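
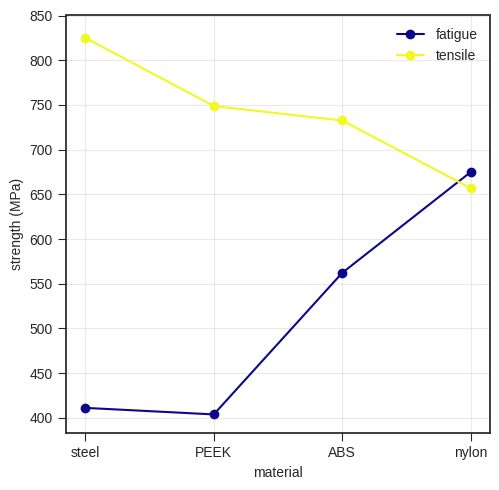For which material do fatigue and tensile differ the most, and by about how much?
steel: fatigue ≈ 400, tensile ≈ 850 → gap ≈ 450. Next-largest (PEEK) is only ≈ 350.

steel, ≈ 450 MPa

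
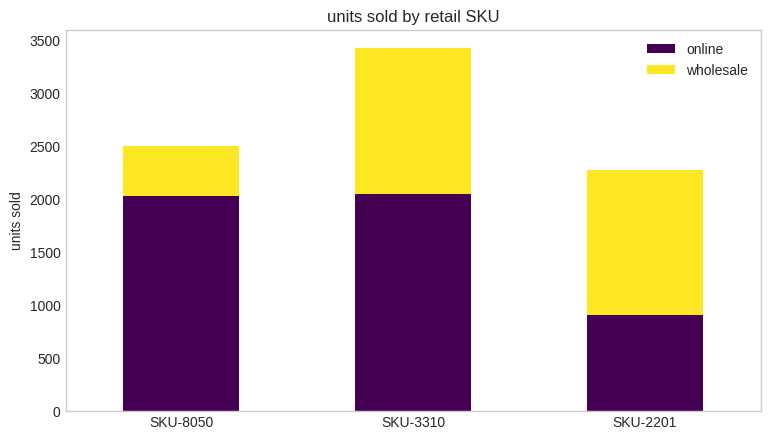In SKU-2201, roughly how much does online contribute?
online top ≈ 1000, bottom ≈ 0; segment ≈ 1000.

≈ 1000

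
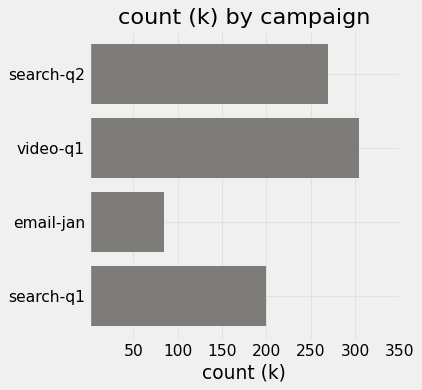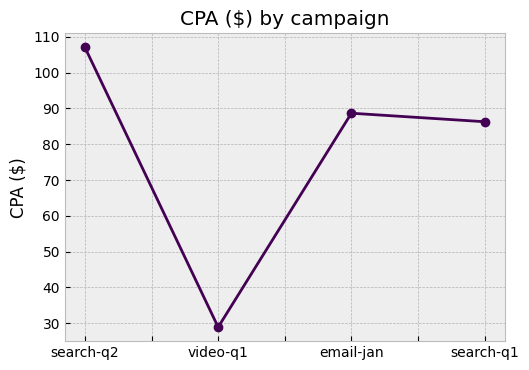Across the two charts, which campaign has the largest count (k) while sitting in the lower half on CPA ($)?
Chart 2 median CPA ($) ≈ 90; below-median campaigns: video-q1, search-q1. Among those, video-q1 has the highest count (k) (≈ 300).

video-q1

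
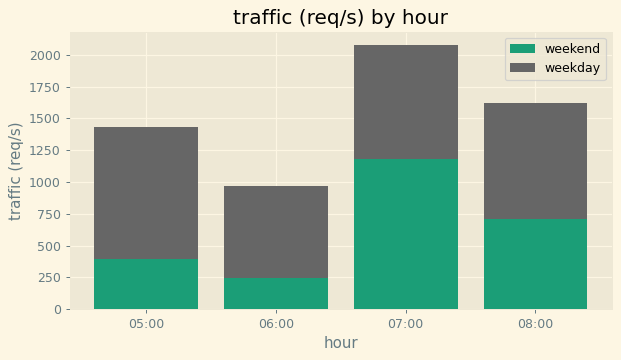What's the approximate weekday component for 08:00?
weekday top ≈ 1600, bottom ≈ 800; segment ≈ 800.

≈ 800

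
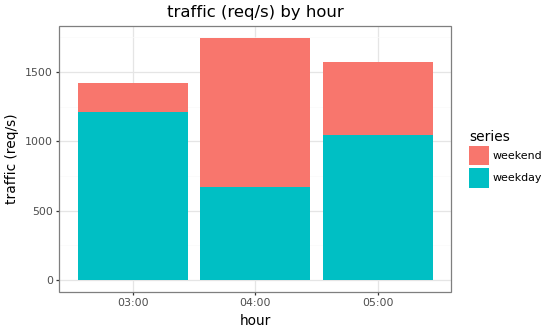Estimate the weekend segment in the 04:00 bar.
≈ 1200

weekend top ≈ 1800, bottom ≈ 600; segment ≈ 1200.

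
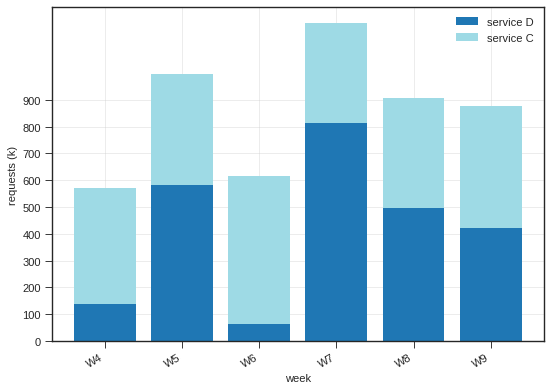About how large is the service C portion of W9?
≈ 500

service C top ≈ 900, bottom ≈ 400; segment ≈ 500.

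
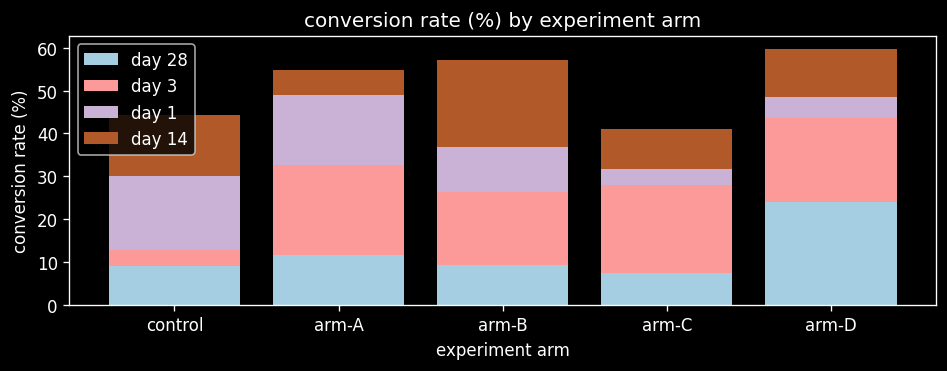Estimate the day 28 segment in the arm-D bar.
≈ 25

day 28 top ≈ 25, bottom ≈ 0; segment ≈ 25.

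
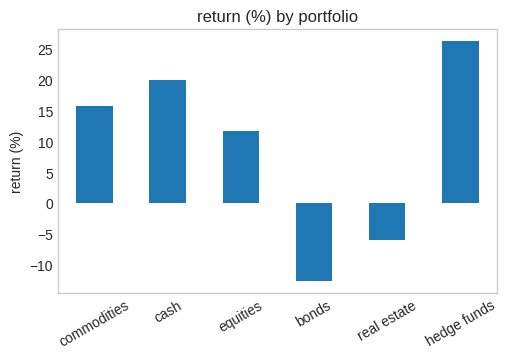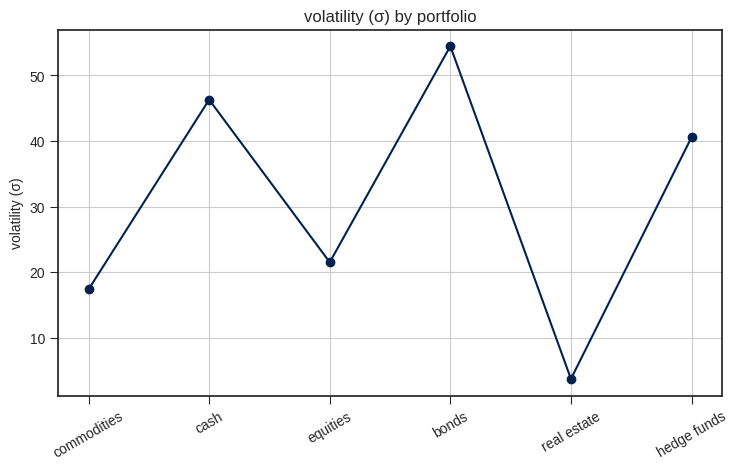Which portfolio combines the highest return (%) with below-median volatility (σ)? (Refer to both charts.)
commodities

Chart 2 median volatility (σ) ≈ 30; below-median portfolios: commodities, equities, real estate. Among those, commodities has the highest return (%) (≈ 15).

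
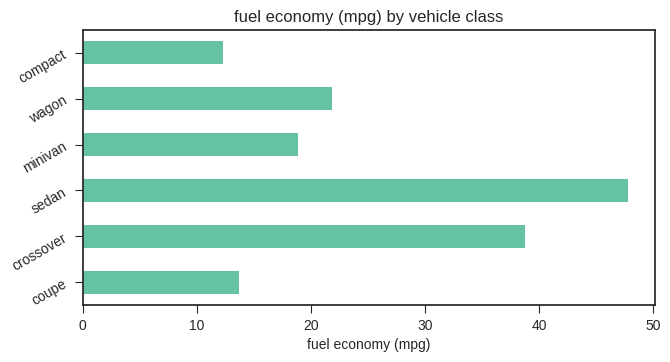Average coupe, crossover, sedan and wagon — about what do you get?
≈ 31

(15 + 40 + 50 + 20) / 4 ≈ 31.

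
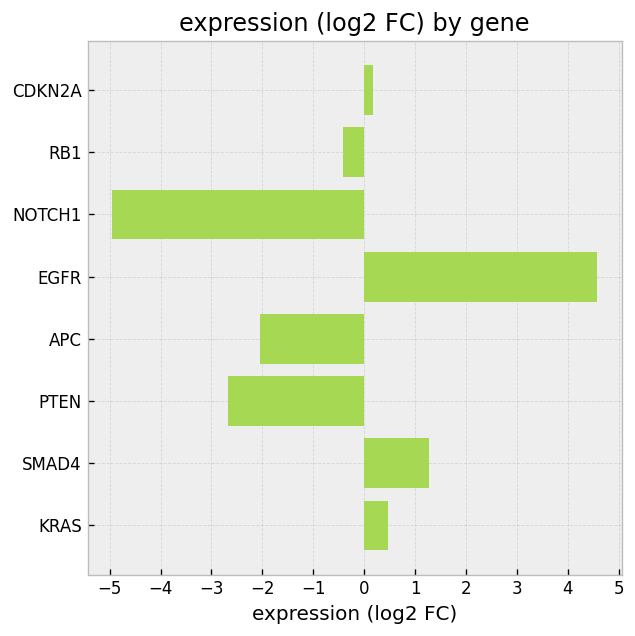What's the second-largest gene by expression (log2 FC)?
Top 3: EGFR ≈ 5, SMAD4 ≈ 1, KRAS ≈ 0.

SMAD4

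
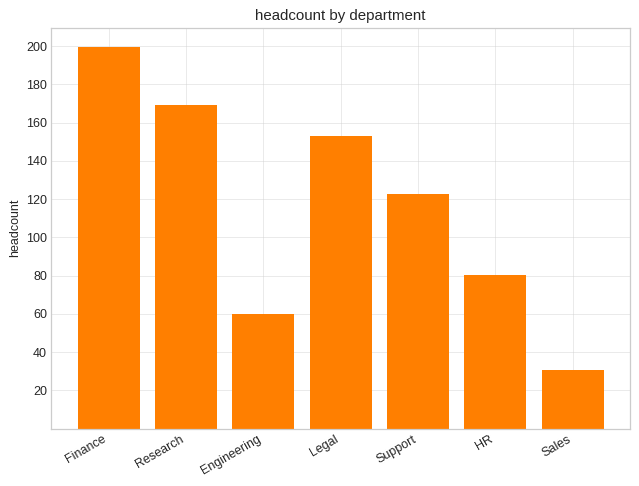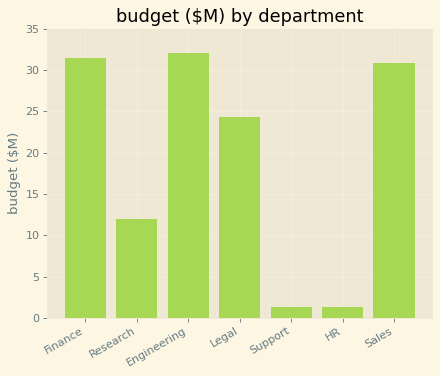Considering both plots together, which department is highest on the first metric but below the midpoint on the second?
Chart 2 median budget ($M) ≈ 25; below-median departments: Research, Support, HR. Among those, Research has the highest headcount (≈ 160).

Research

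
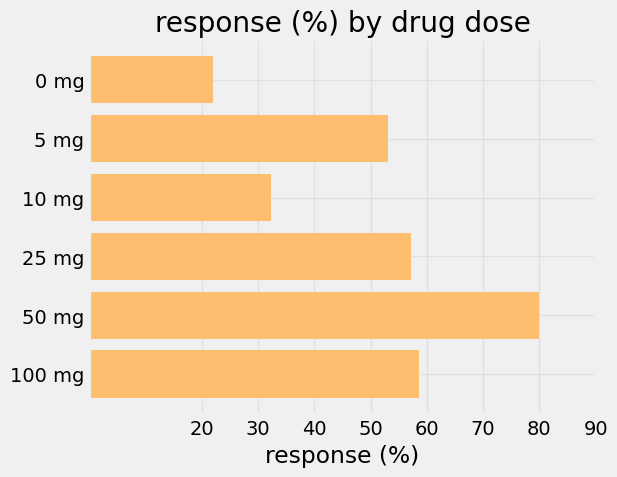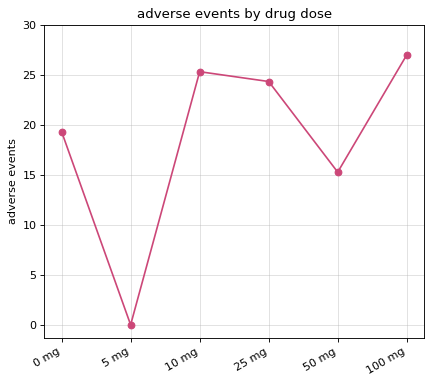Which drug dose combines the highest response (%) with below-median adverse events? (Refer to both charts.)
Chart 2 median adverse events ≈ 20; below-median drug doses: 0 mg, 5 mg, 50 mg. Among those, 50 mg has the highest response (%) (≈ 80).

50 mg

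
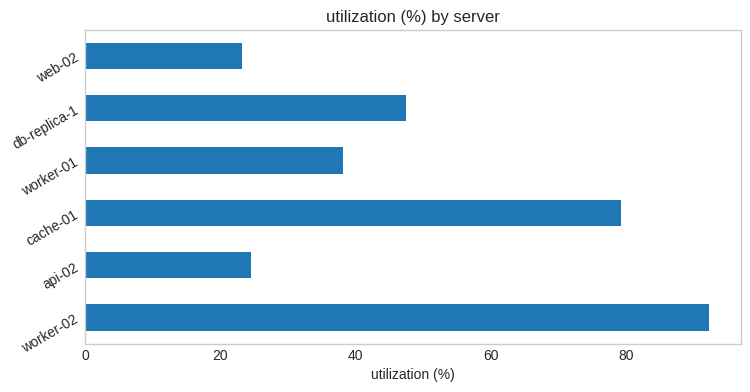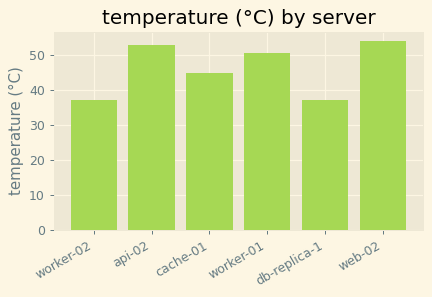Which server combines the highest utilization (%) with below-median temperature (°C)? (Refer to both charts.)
worker-02

Chart 2 median temperature (°C) ≈ 50; below-median servers: worker-02, cache-01, db-replica-1. Among those, worker-02 has the highest utilization (%) (≈ 90).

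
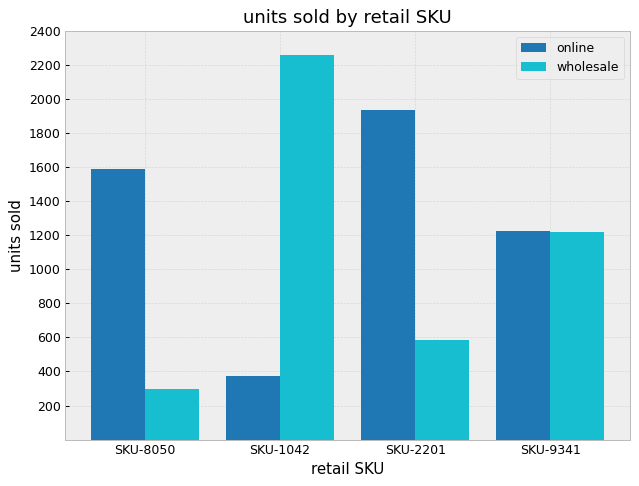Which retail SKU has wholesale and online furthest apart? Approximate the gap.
SKU-1042: wholesale ≈ 2200, online ≈ 400 → gap ≈ 1800. Next-largest (SKU-2201) is only ≈ 1400.

SKU-1042, ≈ 1800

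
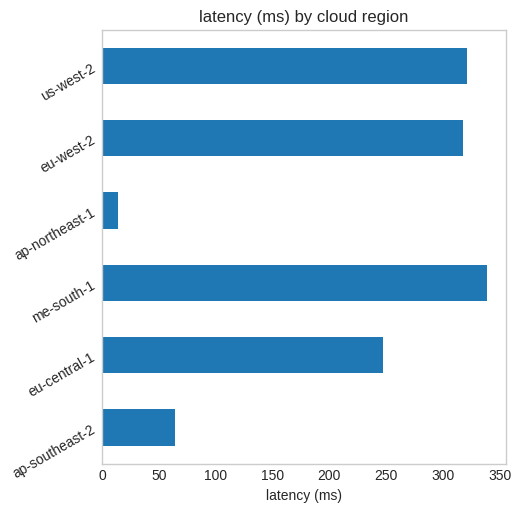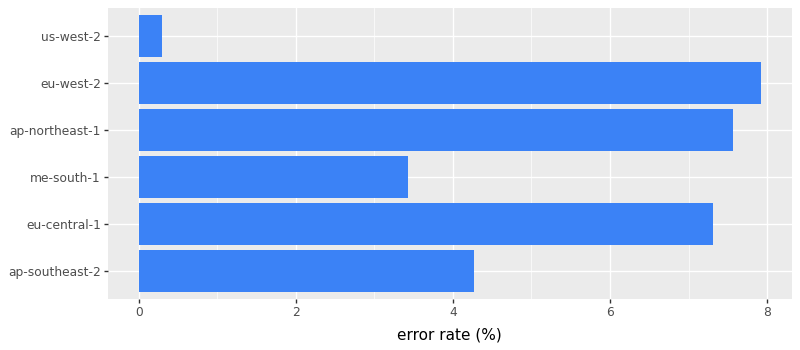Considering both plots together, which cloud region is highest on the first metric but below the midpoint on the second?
me-south-1

Chart 2 median error rate (%) ≈ 6; below-median cloud regions: ap-southeast-2, me-south-1, us-west-2. Among those, me-south-1 has the highest latency (ms) (≈ 350).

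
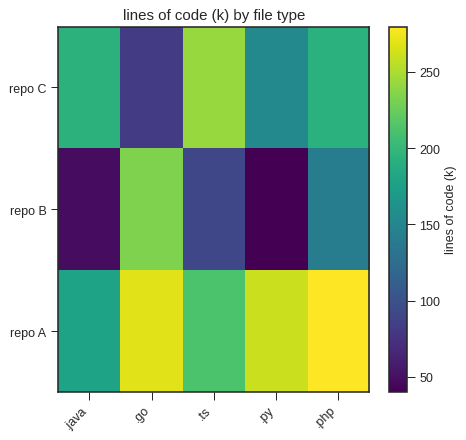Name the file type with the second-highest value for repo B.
Top 3 for repo B: .go ≈ 240, .php ≈ 140, .ts ≈ 100.

.php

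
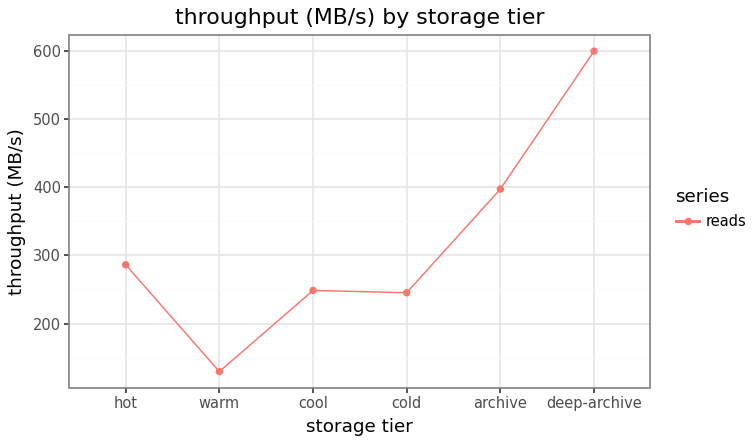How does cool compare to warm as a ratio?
cool ≈ 250, warm ≈ 150; 250/150 ≈ 1.67.

≈ 1.67×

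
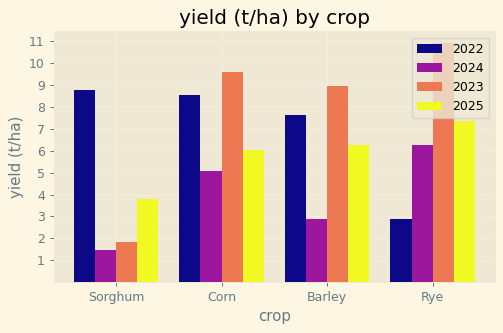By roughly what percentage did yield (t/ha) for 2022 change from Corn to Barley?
≈ -11.1%

Corn ≈ 9, Barley ≈ 8; (8 − 9) / 9 ≈ -11.1%.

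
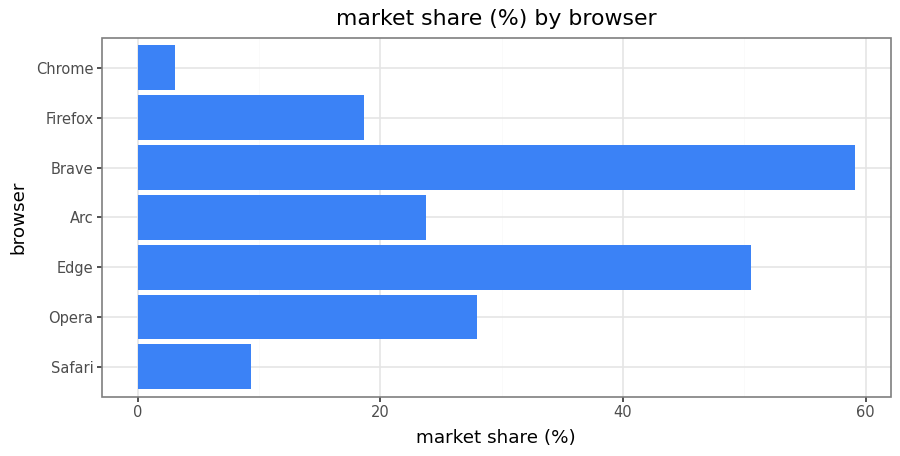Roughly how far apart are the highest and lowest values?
≈ 55

Max Brave ≈ 60, min Chrome ≈ 5; range ≈ 55.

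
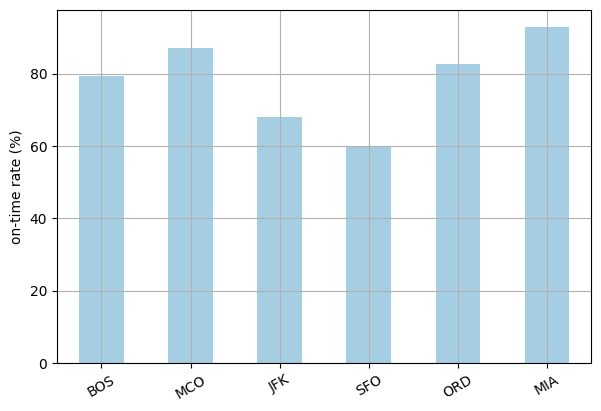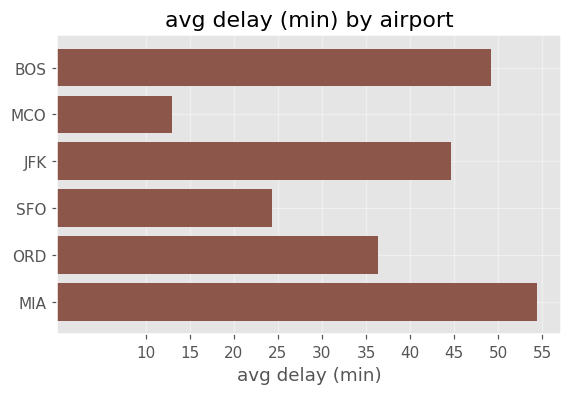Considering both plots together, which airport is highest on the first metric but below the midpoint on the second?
Chart 2 median avg delay (min) ≈ 40; below-median airports: MCO, SFO, ORD. Among those, MCO has the highest on-time rate (%) (≈ 90).

MCO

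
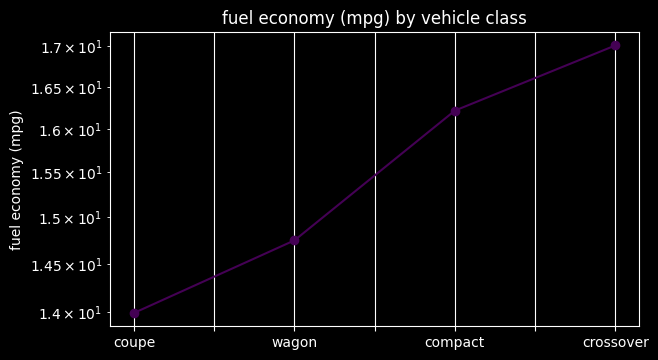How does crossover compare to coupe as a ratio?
crossover ≈ 17.0, coupe ≈ 14.0; 17.0/14.0 ≈ 1.21.

≈ 1.21×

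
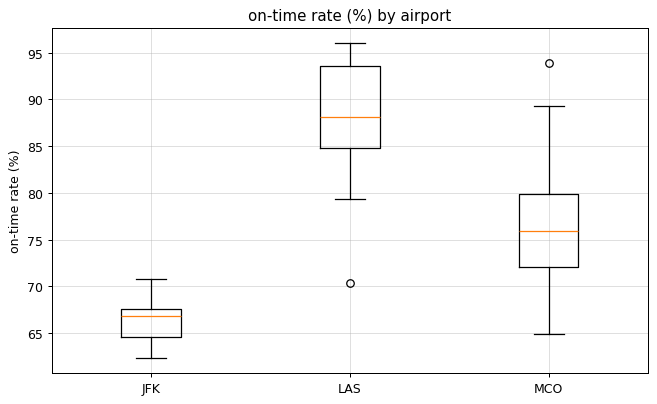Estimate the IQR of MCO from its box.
Q3 ≈ 80, Q1 ≈ 72; IQR ≈ 8.

≈ 8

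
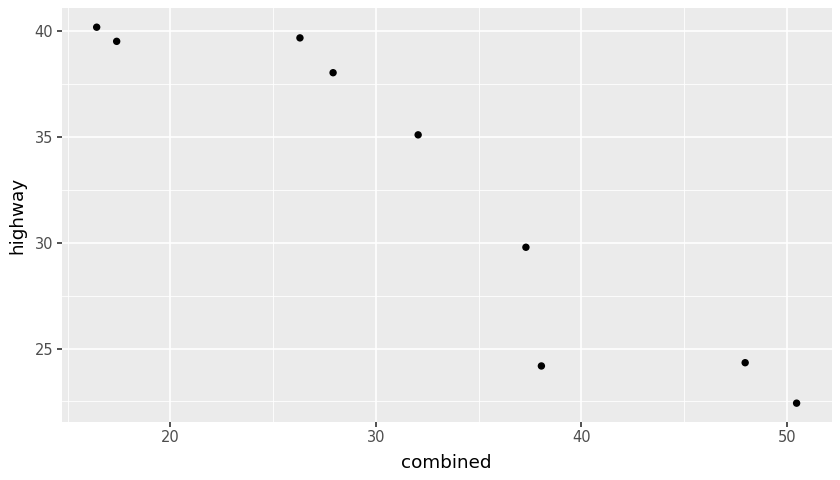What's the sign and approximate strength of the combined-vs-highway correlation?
Points are negatively correlated; strong (|r| ≈ 0.9).

negative, strong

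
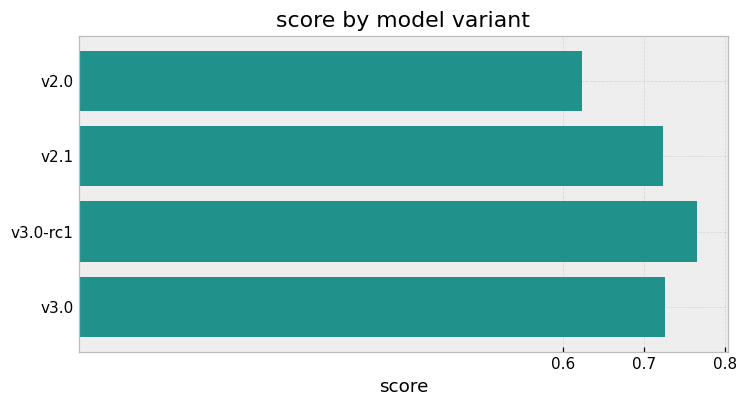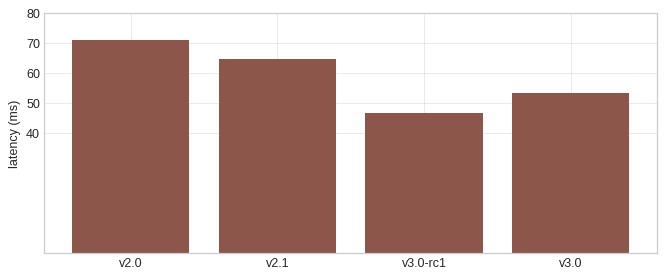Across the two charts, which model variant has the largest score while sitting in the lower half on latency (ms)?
Chart 2 median latency (ms) ≈ 60; below-median model variants: v3.0-rc1, v3.0. Among those, v3.0-rc1 has the highest score (≈ 0.8).

v3.0-rc1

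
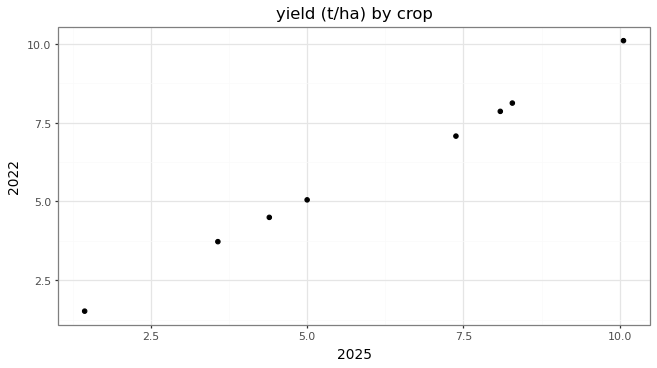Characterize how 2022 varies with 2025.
Points are positively correlated; strong (|r| ≈ 1.0).

positive, strong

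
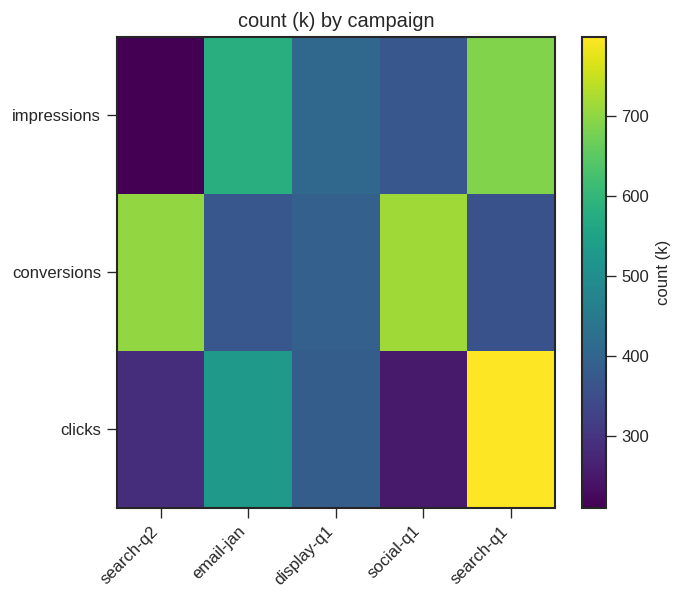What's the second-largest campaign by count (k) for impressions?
email-jan

Top 3 for impressions: search-q1 ≈ 700, email-jan ≈ 600, display-q1 ≈ 400.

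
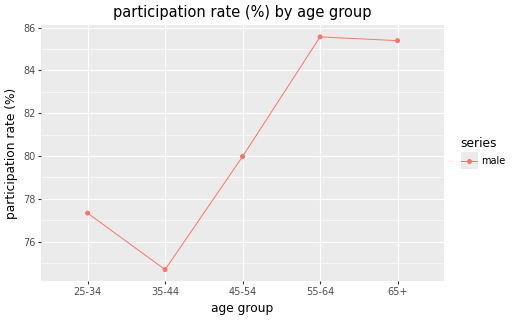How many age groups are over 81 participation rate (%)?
2

Above 81: 55-64, 65+.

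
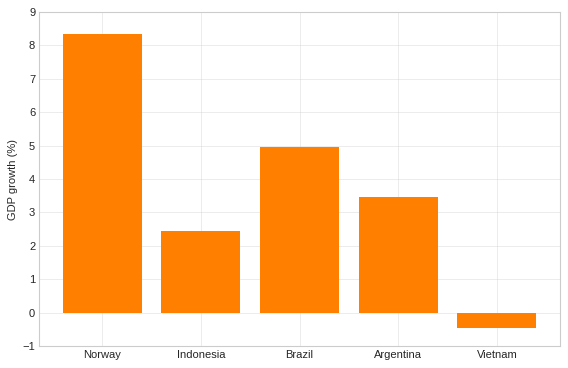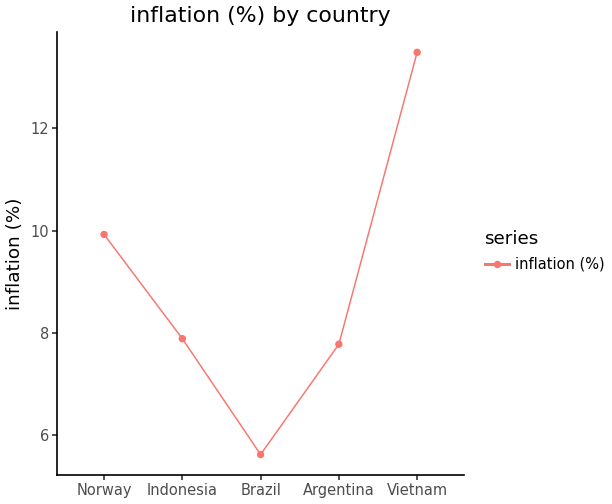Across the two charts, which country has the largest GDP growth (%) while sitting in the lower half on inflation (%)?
Chart 2 median inflation (%) ≈ 8; below-median countries: Brazil, Argentina. Among those, Brazil has the highest GDP growth (%) (≈ 5).

Brazil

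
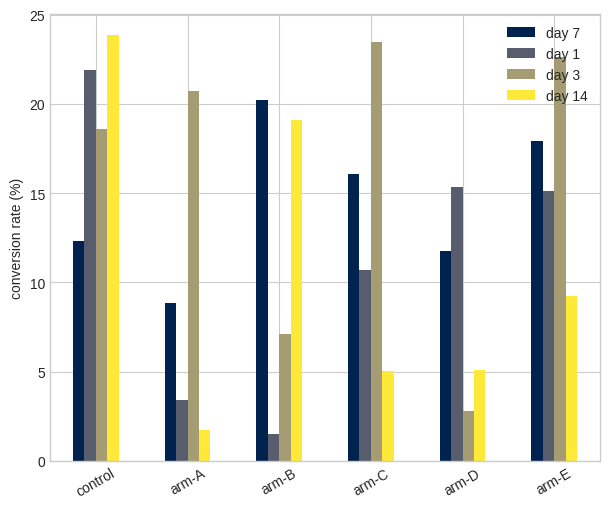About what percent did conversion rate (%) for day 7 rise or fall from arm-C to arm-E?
≈ +12.5%

arm-C ≈ 16, arm-E ≈ 18; (18 − 16) / 16 ≈ +12.5%.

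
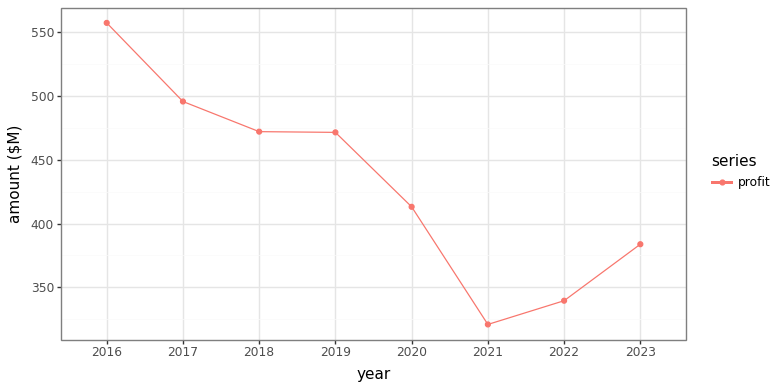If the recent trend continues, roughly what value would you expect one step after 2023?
Last three: 320, 340, 380 → slope ≈ 30/step → next ≈ 410.

≈ 410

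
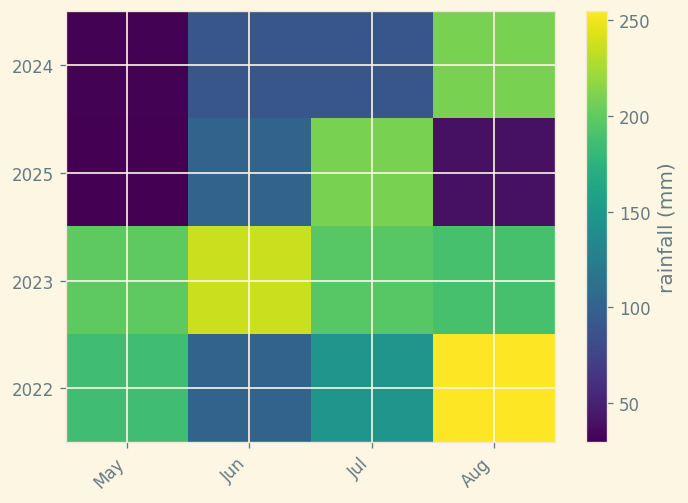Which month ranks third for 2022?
Jul

Top 4 for 2022: Aug ≈ 260, May ≈ 180, Jul ≈ 140, Jun ≈ 100.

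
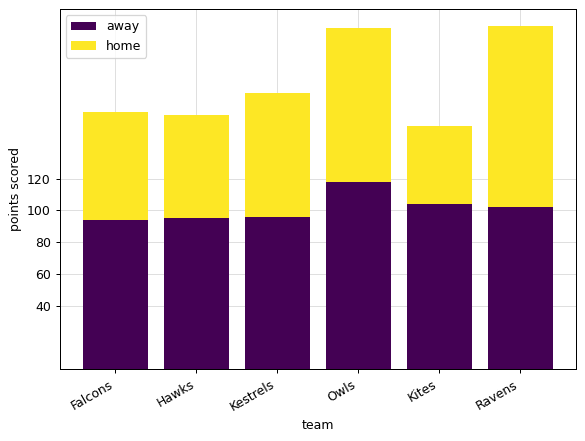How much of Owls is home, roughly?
≈ 100

home top ≈ 220, bottom ≈ 120; segment ≈ 100.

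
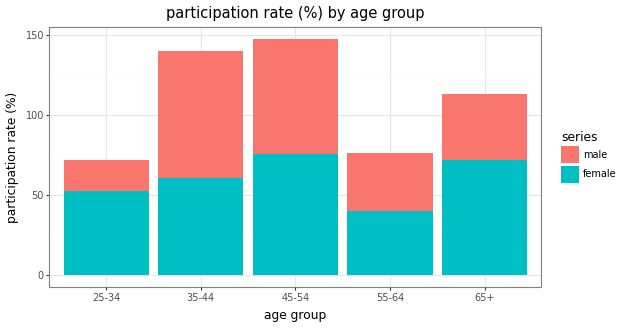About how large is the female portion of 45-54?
≈ 80

female top ≈ 80, bottom ≈ 0; segment ≈ 80.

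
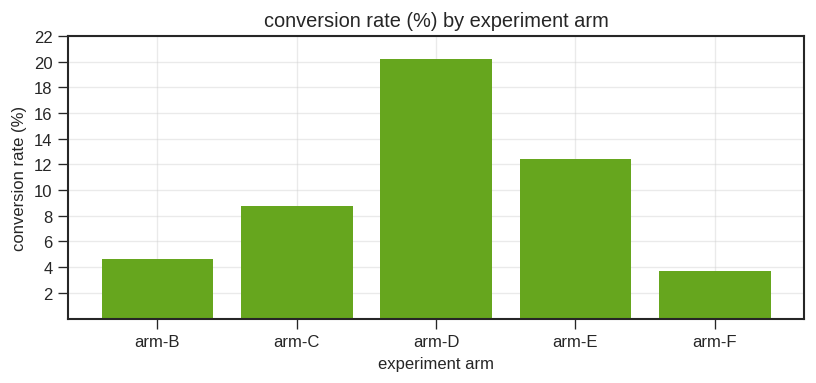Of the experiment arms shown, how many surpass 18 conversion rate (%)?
1

Above 18: arm-D.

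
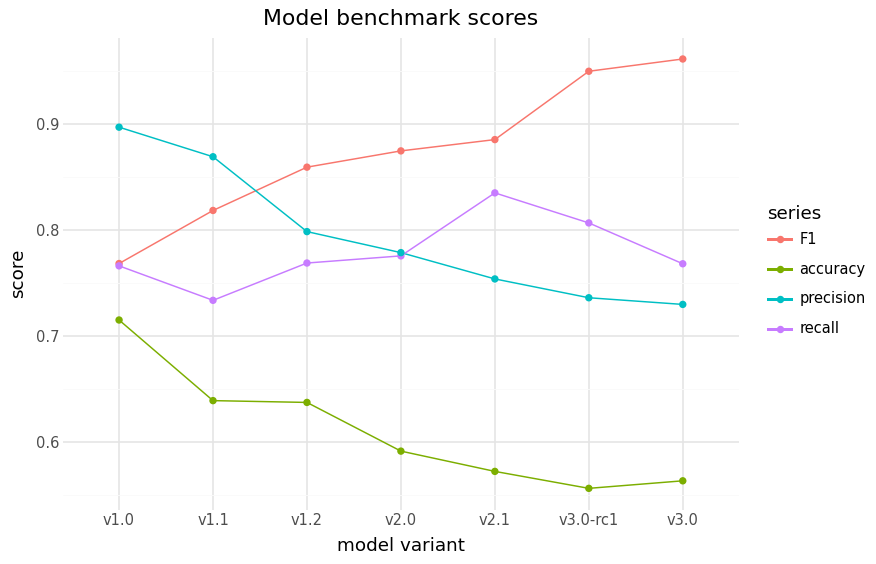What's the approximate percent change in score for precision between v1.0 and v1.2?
≈ -11.1%

v1.0 ≈ 0.90, v1.2 ≈ 0.80; (0.80 − 0.90) / 0.90 ≈ -11.1%.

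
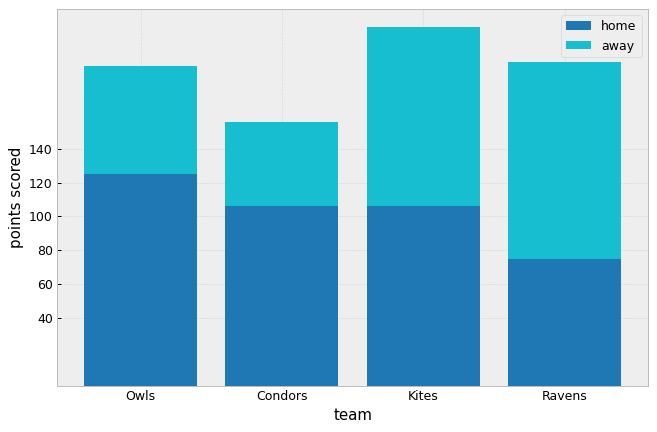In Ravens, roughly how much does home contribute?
≈ 80

home top ≈ 80, bottom ≈ 0; segment ≈ 80.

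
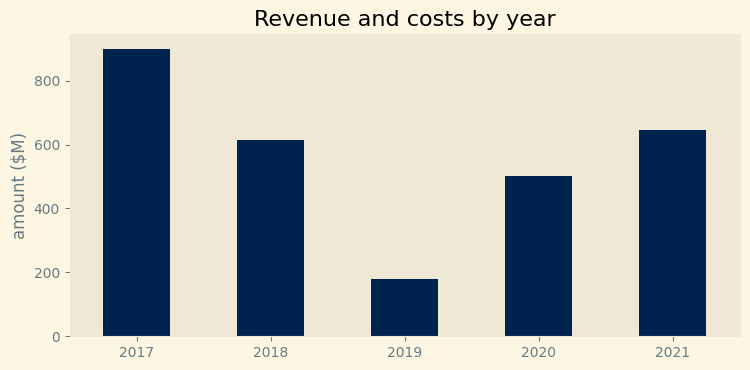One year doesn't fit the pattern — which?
2019

2019 ≈ 200; the rest sit between ≈ 500 and ≈ 900.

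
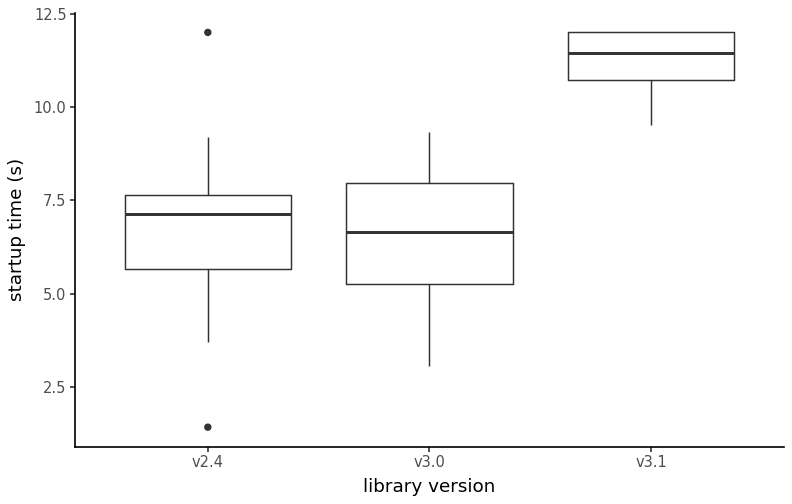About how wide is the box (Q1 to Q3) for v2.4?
≈ 2.0

Q3 ≈ 7.5, Q1 ≈ 5.5; IQR ≈ 2.0.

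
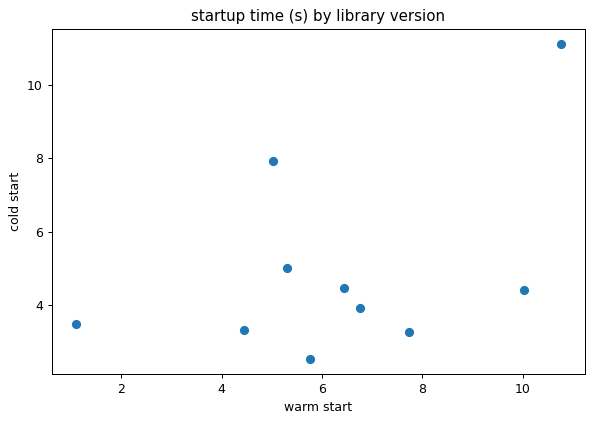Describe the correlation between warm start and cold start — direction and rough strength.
positive, moderate

Points are positively correlated; moderate (|r| ≈ 0.5).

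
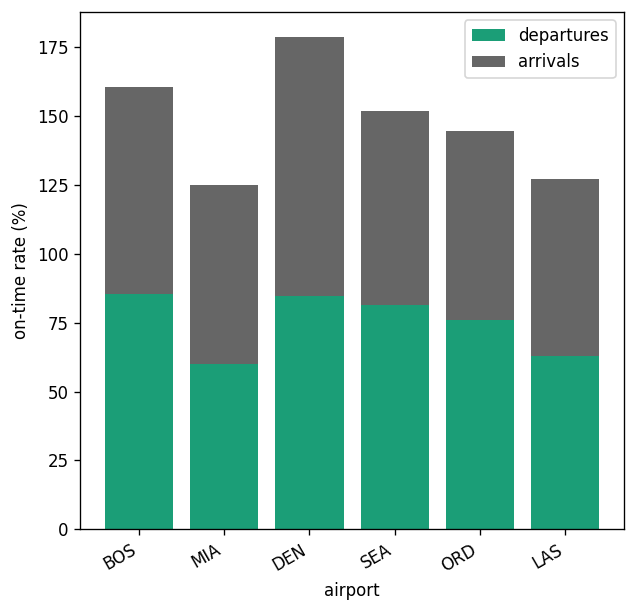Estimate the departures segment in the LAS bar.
departures top ≈ 60, bottom ≈ 0; segment ≈ 60.

≈ 60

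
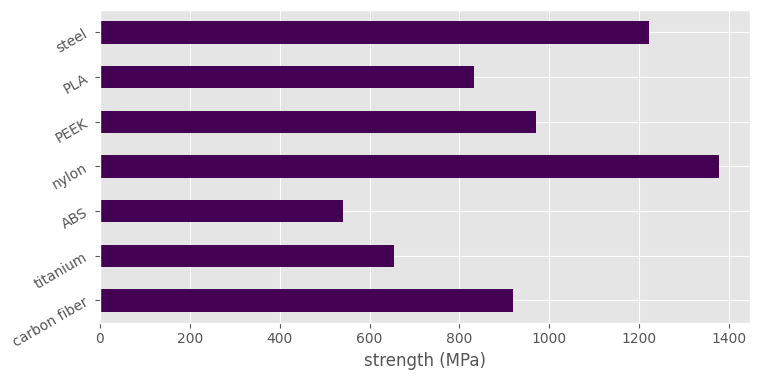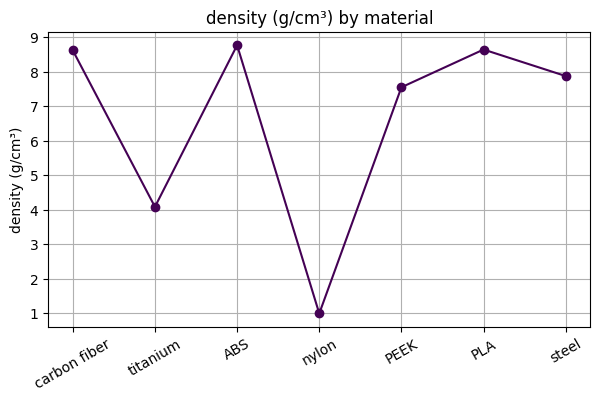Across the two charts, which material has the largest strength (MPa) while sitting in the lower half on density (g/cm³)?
nylon

Chart 2 median density (g/cm³) ≈ 8; below-median materials: titanium, nylon, PEEK. Among those, nylon has the highest strength (MPa) (≈ 1400).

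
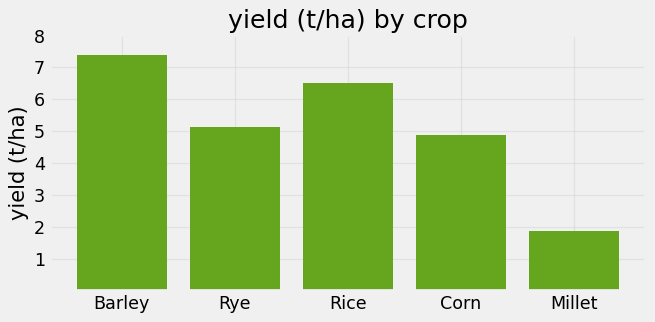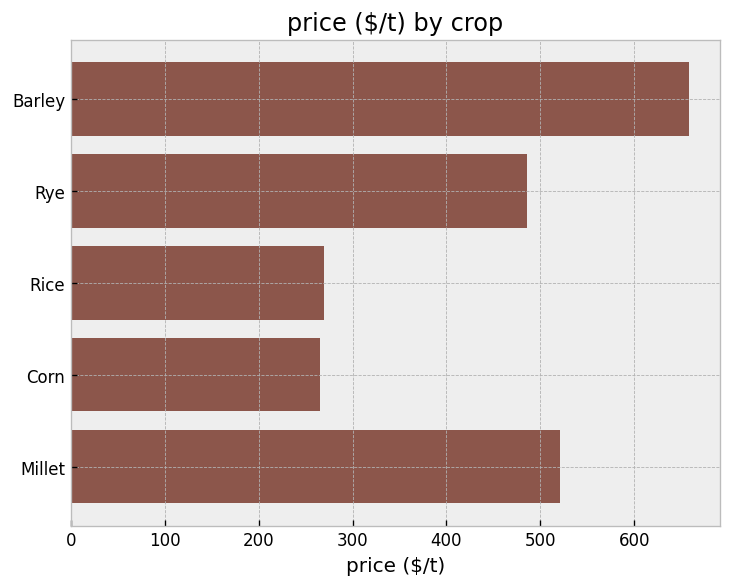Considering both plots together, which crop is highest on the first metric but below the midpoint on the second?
Rice

Chart 2 median price ($/t) ≈ 500; below-median crops: Rice, Corn. Among those, Rice has the highest yield (t/ha) (≈ 6).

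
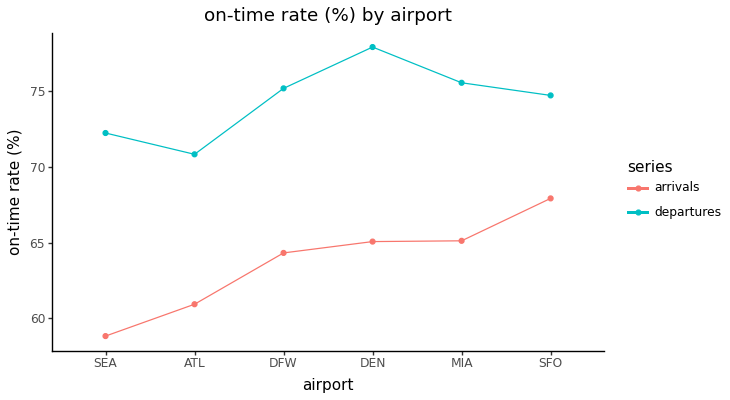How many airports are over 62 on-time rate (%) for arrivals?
4

Above 62: DFW, DEN, MIA, SFO.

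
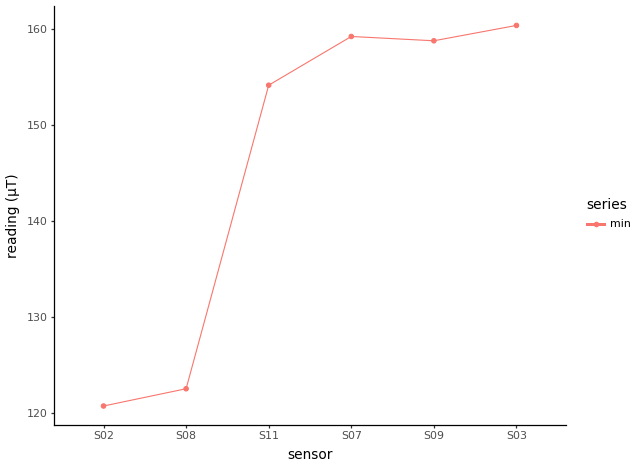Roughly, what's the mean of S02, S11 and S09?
(120 + 155 + 160) / 3 ≈ 145.

≈ 145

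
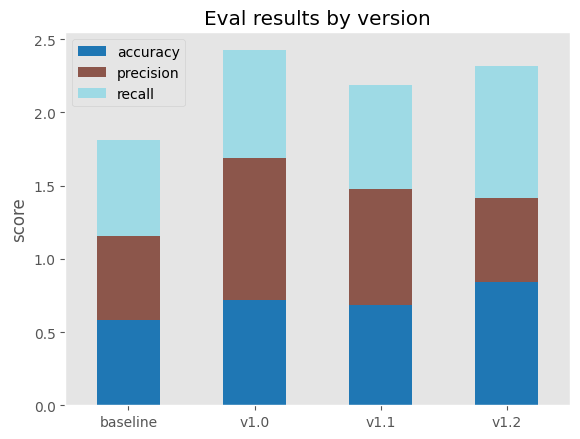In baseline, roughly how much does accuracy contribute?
accuracy top ≈ 0.5, bottom ≈ 0.0; segment ≈ 0.5.

≈ 0.5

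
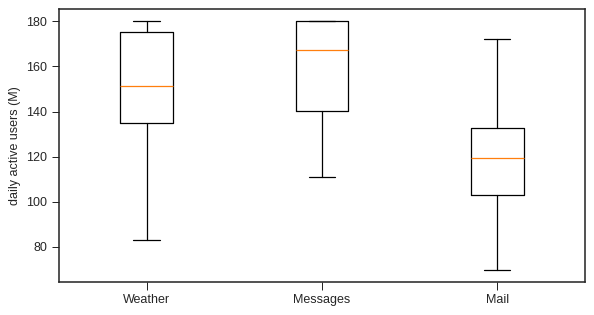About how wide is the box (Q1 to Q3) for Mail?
≈ 30

Q3 ≈ 135, Q1 ≈ 105; IQR ≈ 30.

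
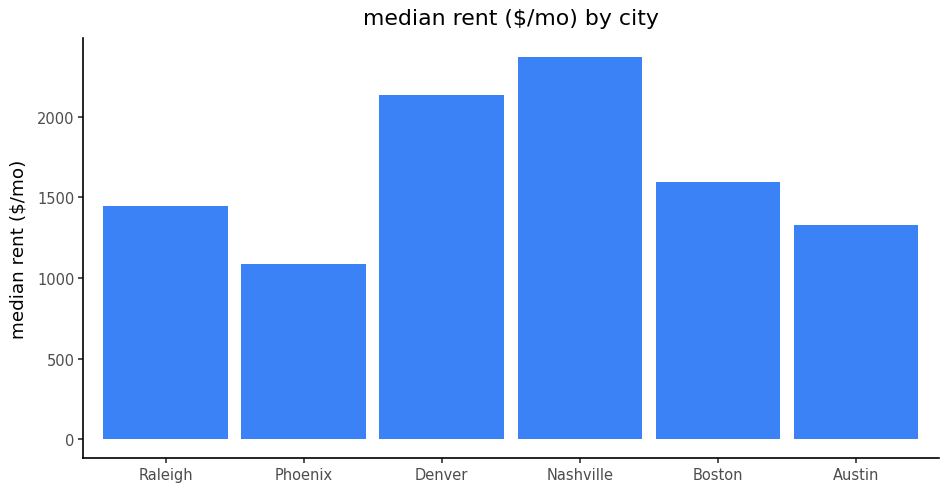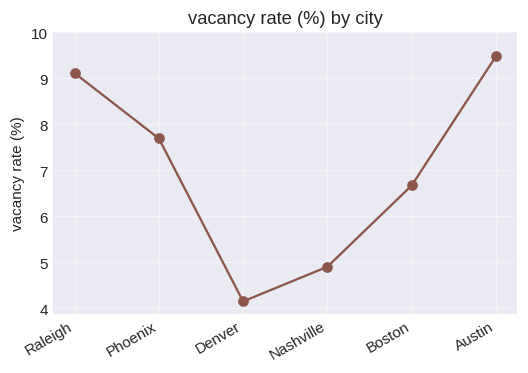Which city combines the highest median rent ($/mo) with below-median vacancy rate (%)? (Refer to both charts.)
Chart 2 median vacancy rate (%) ≈ 7; below-median cities: Denver, Nashville, Boston. Among those, Nashville has the highest median rent ($/mo) (≈ 2500).

Nashville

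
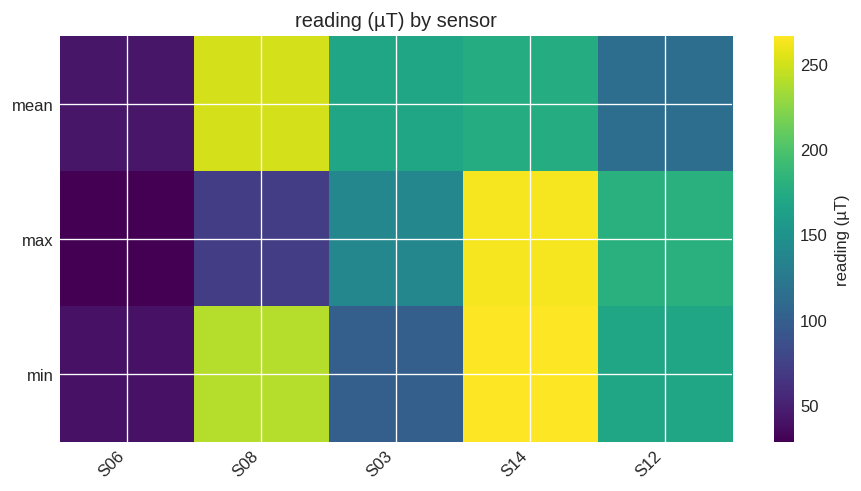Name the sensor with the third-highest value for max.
Top 4 for max: S14 ≈ 260, S12 ≈ 180, S03 ≈ 140, S08 ≈ 80.

S03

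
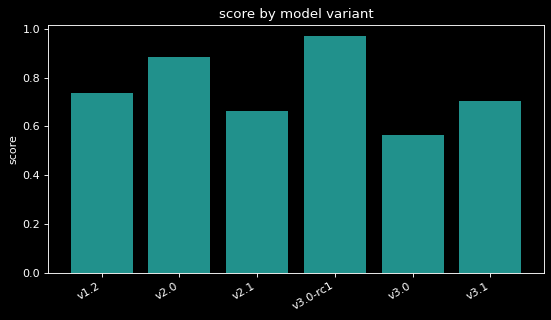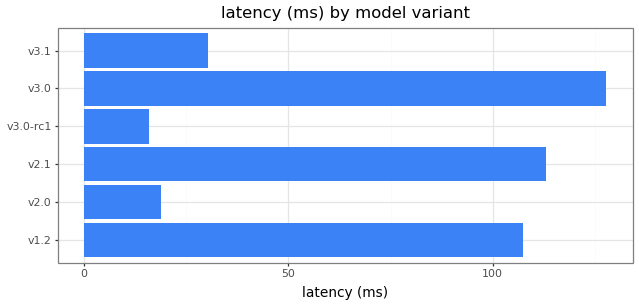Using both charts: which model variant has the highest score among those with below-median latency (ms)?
Chart 2 median latency (ms) ≈ 60; below-median model variants: v2.0, v3.0-rc1, v3.1. Among those, v3.0-rc1 has the highest score (≈ 1).

v3.0-rc1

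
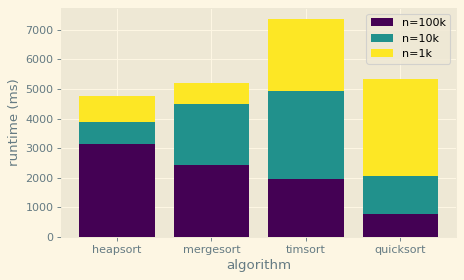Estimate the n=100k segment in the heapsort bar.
n=100k top ≈ 3000, bottom ≈ 0; segment ≈ 3000.

≈ 3000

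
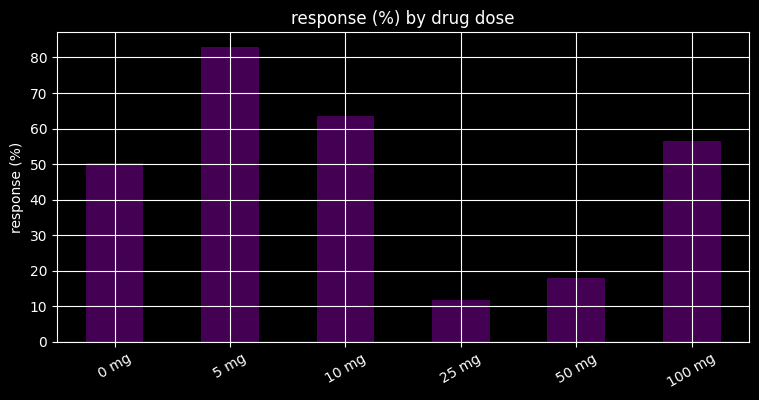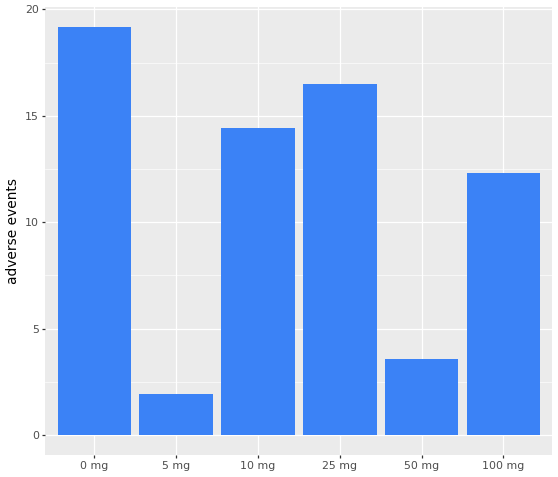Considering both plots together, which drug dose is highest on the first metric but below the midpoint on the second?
5 mg

Chart 2 median adverse events ≈ 14; below-median drug doses: 5 mg, 50 mg, 100 mg. Among those, 5 mg has the highest response (%) (≈ 80).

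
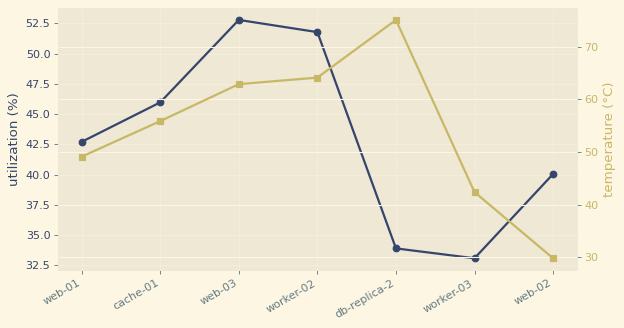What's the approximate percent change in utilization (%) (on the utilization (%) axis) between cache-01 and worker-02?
≈ +13%

cache-01 ≈ 46, worker-02 ≈ 52; (52 − 46) / 46 ≈ +13%.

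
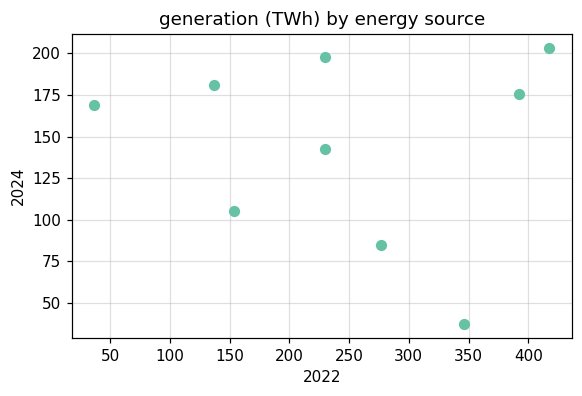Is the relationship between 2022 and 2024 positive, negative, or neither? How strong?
no clear correlation

Points are roughly uncorrelated; weak (|r| ≈ 0.1).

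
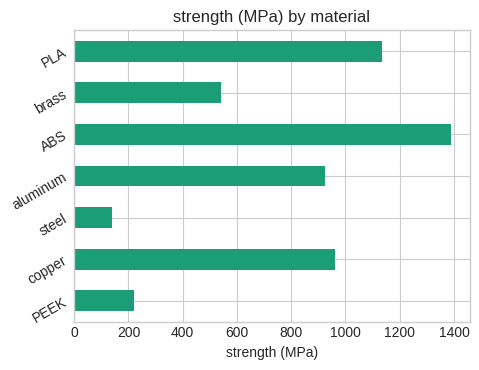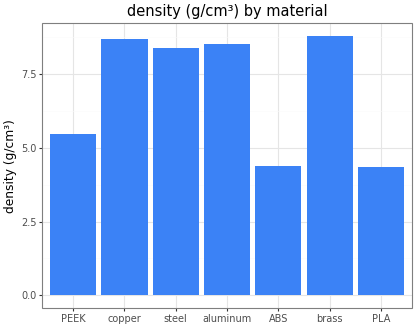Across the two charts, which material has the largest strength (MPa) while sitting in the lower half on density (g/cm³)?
ABS

Chart 2 median density (g/cm³) ≈ 8; below-median materials: PEEK, ABS, PLA. Among those, ABS has the highest strength (MPa) (≈ 1400).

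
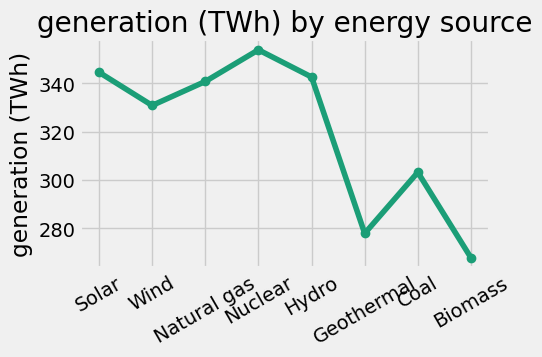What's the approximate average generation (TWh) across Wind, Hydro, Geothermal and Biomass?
(330 + 340 + 280 + 270) / 4 ≈ 305.

≈ 305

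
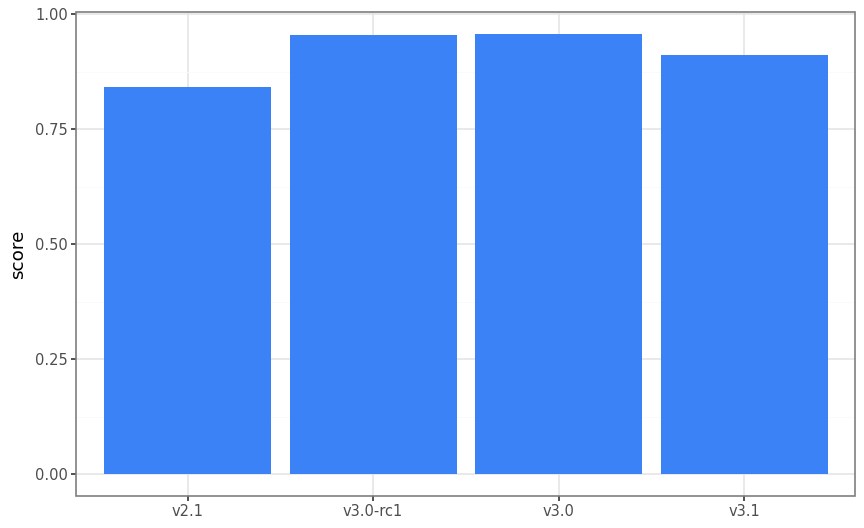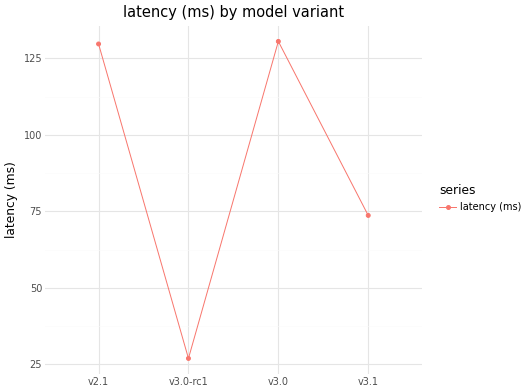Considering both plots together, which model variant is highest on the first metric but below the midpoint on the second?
v3.0-rc1

Chart 2 median latency (ms) ≈ 100; below-median model variants: v3.0-rc1, v3.1. Among those, v3.0-rc1 has the highest score (≈ 1).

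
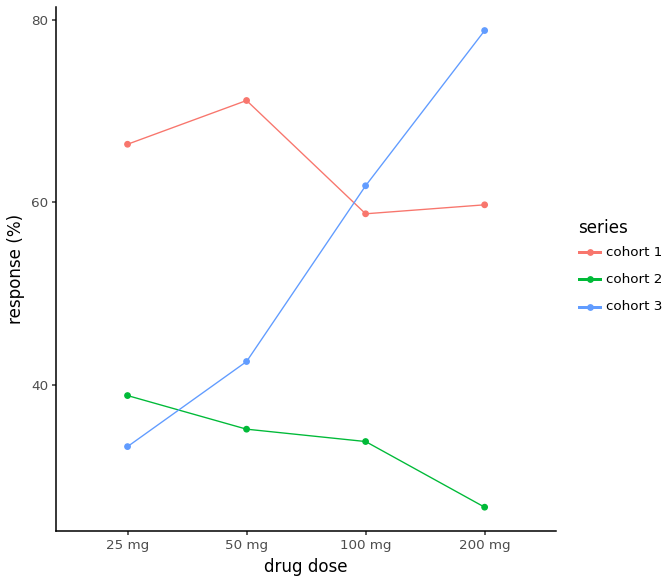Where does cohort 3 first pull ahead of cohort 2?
50 mg

25 mg: cohort 3 ≈ 35 vs cohort 2 ≈ 40 (not yet); 50 mg: cohort 3 ≈ 45 vs cohort 2 ≈ 35 (first crossover).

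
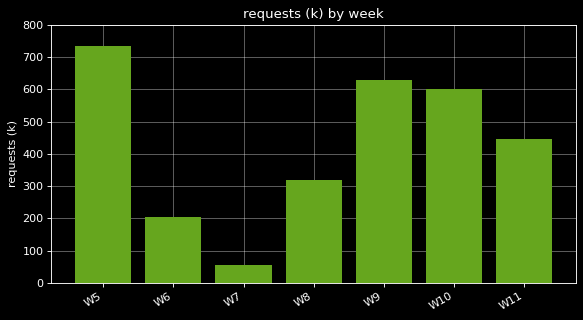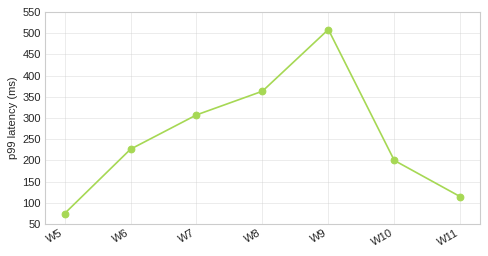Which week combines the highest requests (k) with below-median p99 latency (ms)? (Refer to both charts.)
W5

Chart 2 median p99 latency (ms) ≈ 250; below-median weeks: W5, W10, W11. Among those, W5 has the highest requests (k) (≈ 700).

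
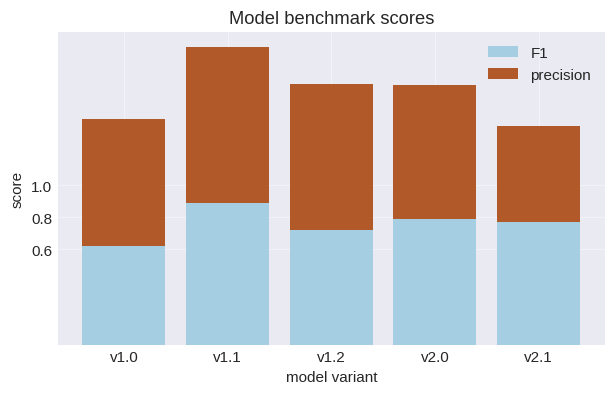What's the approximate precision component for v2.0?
precision top ≈ 1.6, bottom ≈ 0.8; segment ≈ 0.8.

≈ 0.8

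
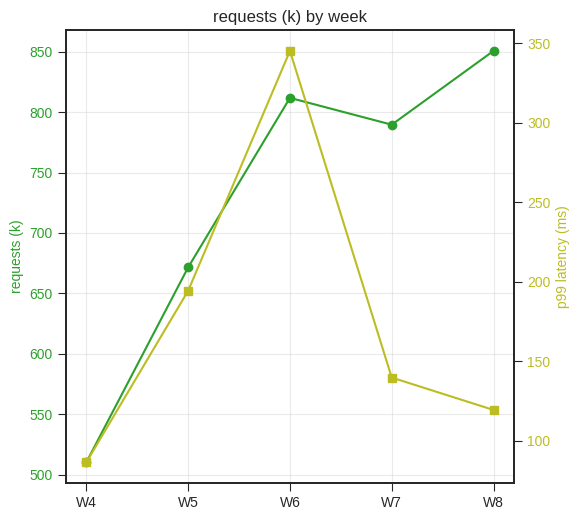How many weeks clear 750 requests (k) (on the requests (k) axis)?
3

Above 750: W6, W7, W8.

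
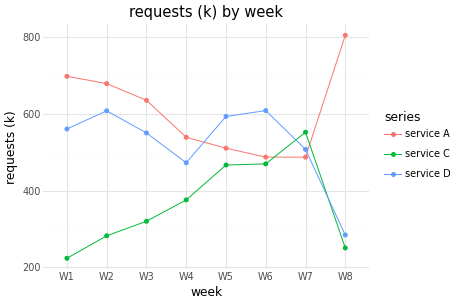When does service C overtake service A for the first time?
W7

W6: service C ≈ 450 vs service A ≈ 500 (not yet); W7: service C ≈ 550 vs service A ≈ 500 (first crossover).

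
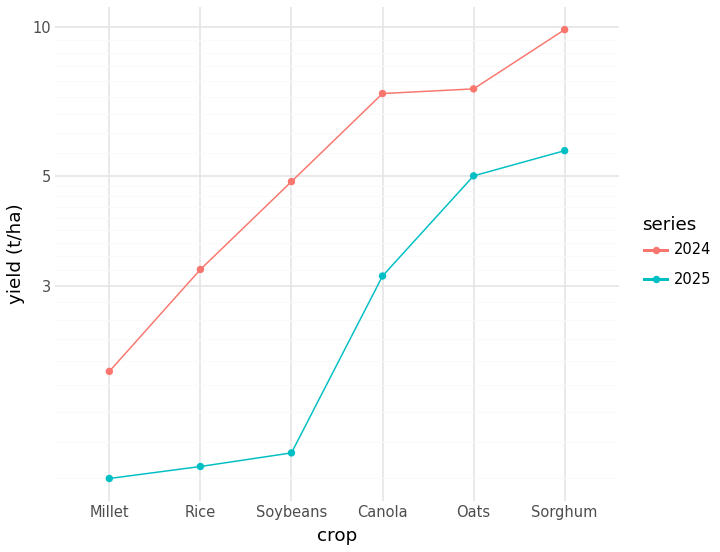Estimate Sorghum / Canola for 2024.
≈ 1.43×

Sorghum ≈ 10, Canola ≈ 7; 10/7 ≈ 1.43.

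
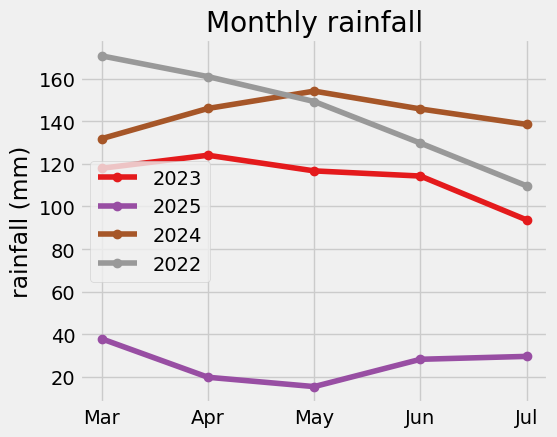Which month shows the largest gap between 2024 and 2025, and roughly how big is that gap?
May: 2024 ≈ 160, 2025 ≈ 20 → gap ≈ 140. Next-largest (Apr) is only ≈ 120.

May, ≈ 140 mm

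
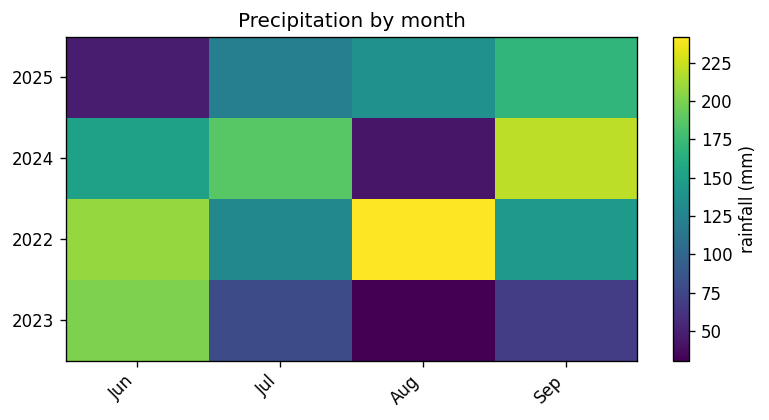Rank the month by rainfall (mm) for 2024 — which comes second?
Jul

Top 3 for 2024: Sep ≈ 220, Jul ≈ 180, Jun ≈ 160.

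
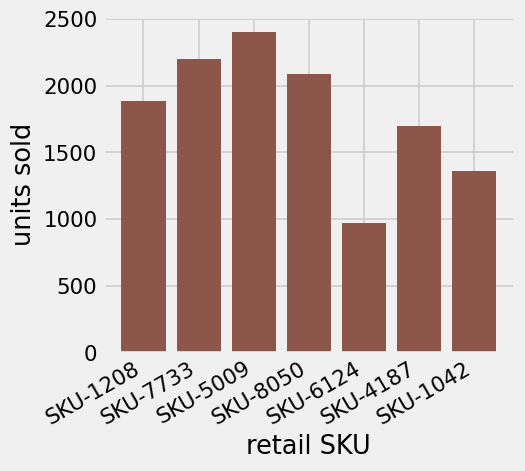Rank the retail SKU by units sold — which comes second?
SKU-7733

Top 3: SKU-5009 ≈ 2400, SKU-7733 ≈ 2200, SKU-8050 ≈ 2000.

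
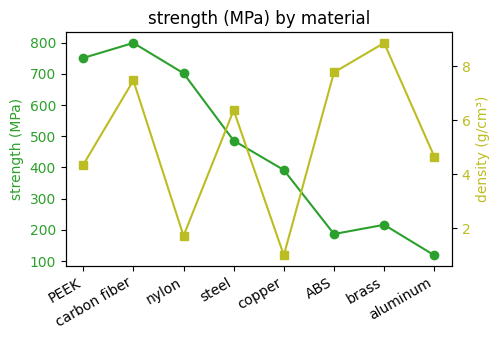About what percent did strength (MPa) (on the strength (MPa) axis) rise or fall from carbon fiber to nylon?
carbon fiber ≈ 800, nylon ≈ 700; (700 − 800) / 800 ≈ -12.5%.

≈ -12.5%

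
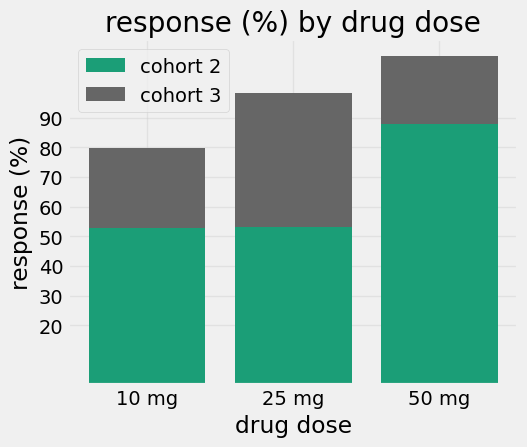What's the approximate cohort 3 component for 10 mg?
≈ 30

cohort 3 top ≈ 80, bottom ≈ 50; segment ≈ 30.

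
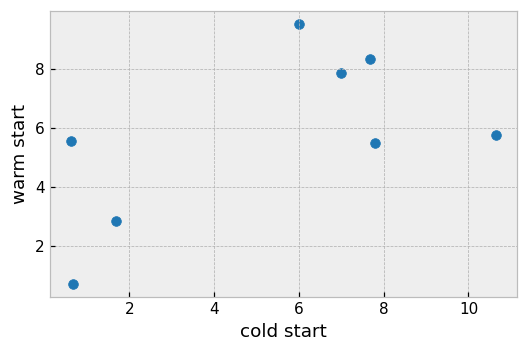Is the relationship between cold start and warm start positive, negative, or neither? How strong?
Points are positively correlated; moderate (|r| ≈ 0.6).

positive, moderate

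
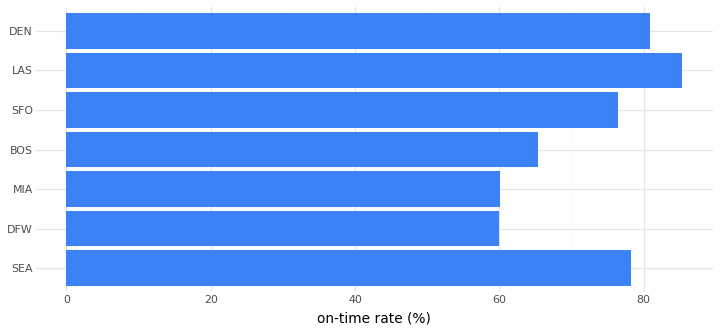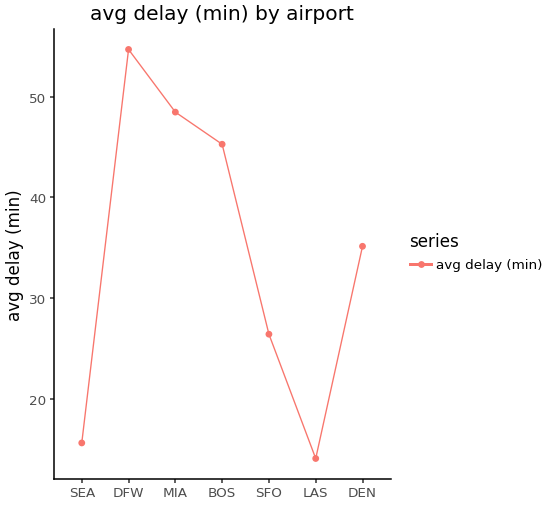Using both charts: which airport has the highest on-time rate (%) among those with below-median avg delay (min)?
LAS

Chart 2 median avg delay (min) ≈ 40; below-median airports: SEA, SFO, LAS. Among those, LAS has the highest on-time rate (%) (≈ 90).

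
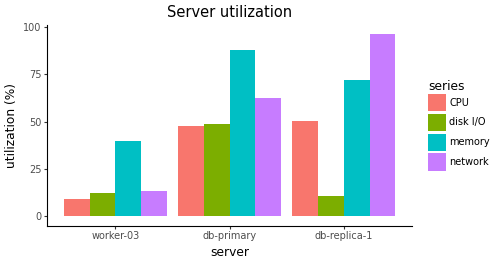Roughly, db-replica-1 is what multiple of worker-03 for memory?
db-replica-1 ≈ 70, worker-03 ≈ 40; 70/40 ≈ 1.75.

≈ 1.75×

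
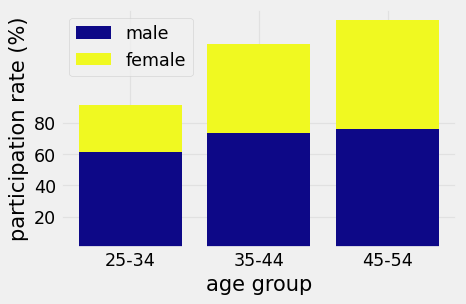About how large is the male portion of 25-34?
≈ 60

male top ≈ 60, bottom ≈ 0; segment ≈ 60.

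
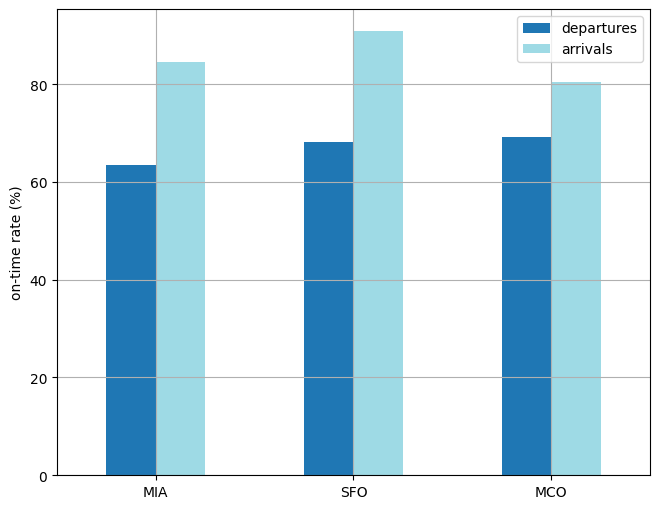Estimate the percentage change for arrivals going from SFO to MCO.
≈ -11.1%

SFO ≈ 90, MCO ≈ 80; (80 − 90) / 90 ≈ -11.1%.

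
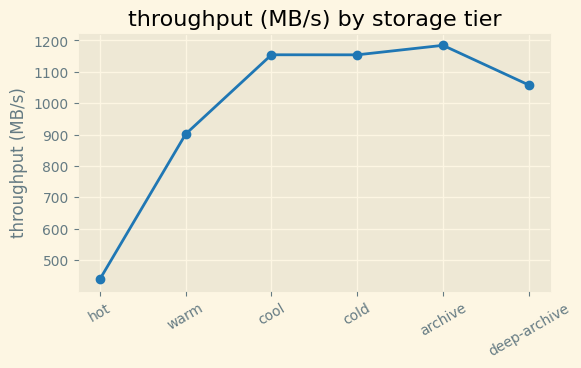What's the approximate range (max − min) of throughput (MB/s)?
≈ 800

Max archive ≈ 1200, min hot ≈ 400; range ≈ 800.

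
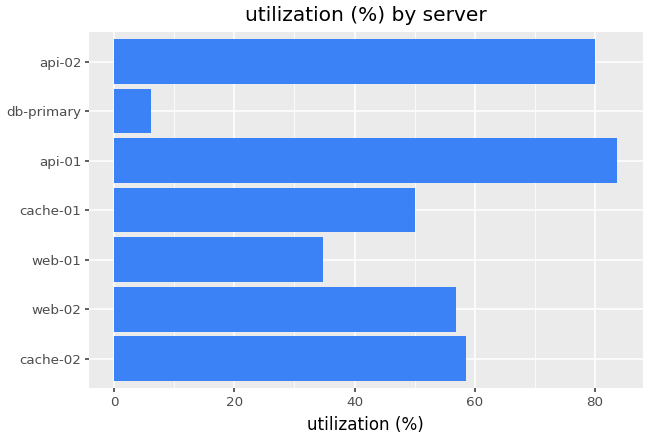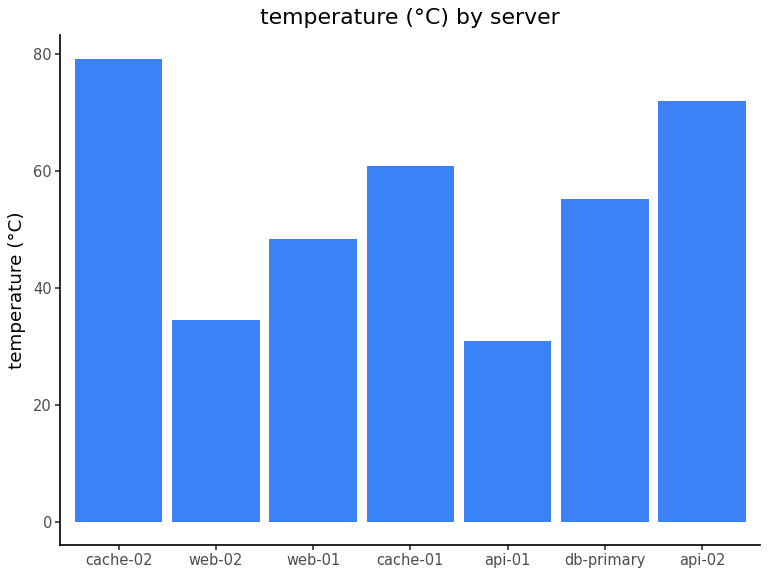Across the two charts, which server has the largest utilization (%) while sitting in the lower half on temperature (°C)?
Chart 2 median temperature (°C) ≈ 60; below-median servers: web-02, web-01, api-01. Among those, api-01 has the highest utilization (%) (≈ 80).

api-01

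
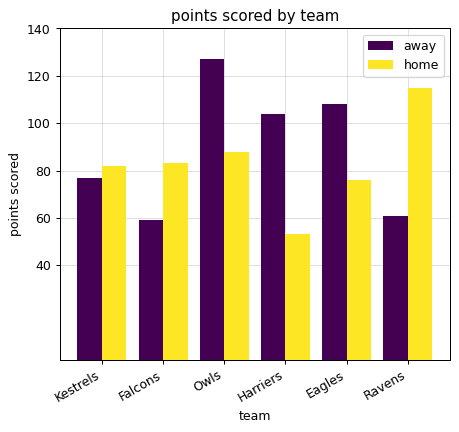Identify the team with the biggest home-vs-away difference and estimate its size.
Ravens, ≈ 60

Ravens: home ≈ 120, away ≈ 60 → gap ≈ 60. Next-largest (Harriers) is only ≈ 40.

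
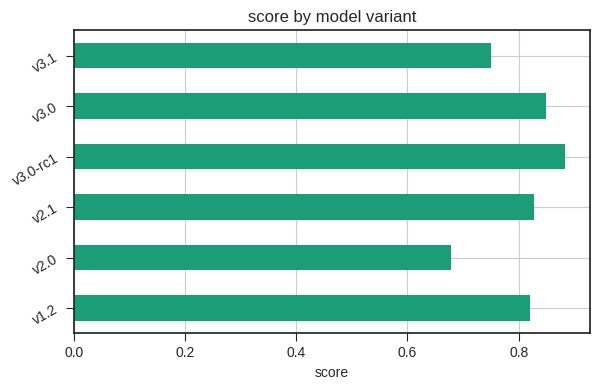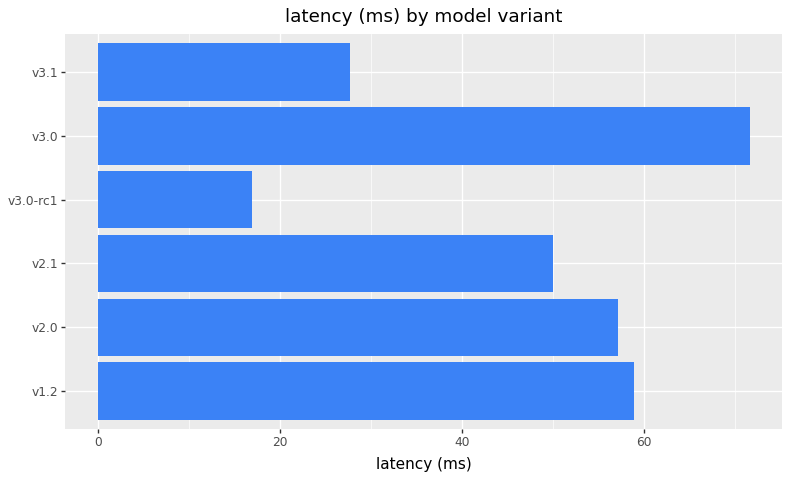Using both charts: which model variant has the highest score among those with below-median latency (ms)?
Chart 2 median latency (ms) ≈ 50; below-median model variants: v2.1, v3.0-rc1, v3.1. Among those, v3.0-rc1 has the highest score (≈ 0.9).

v3.0-rc1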